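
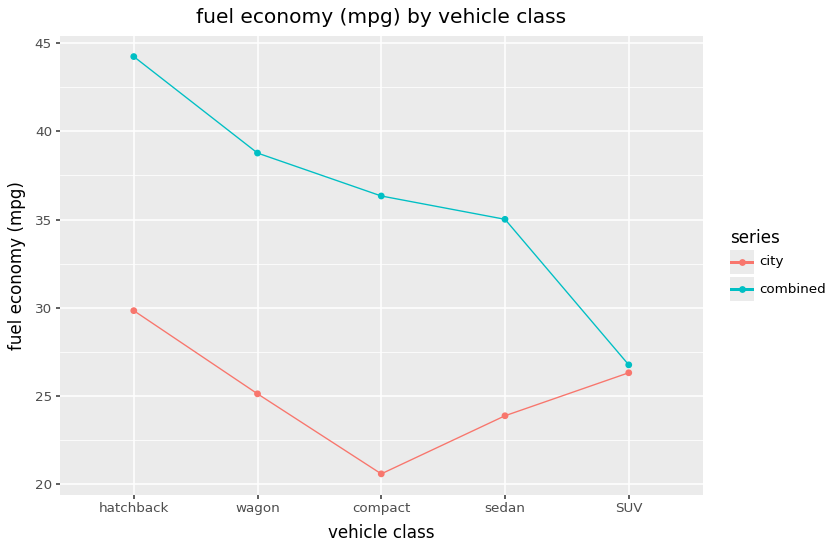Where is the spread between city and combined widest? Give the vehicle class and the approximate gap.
compact, ≈ 16 mpg

compact: city ≈ 20, combined ≈ 36 → gap ≈ 16. Next-largest (hatchback) is only ≈ 14.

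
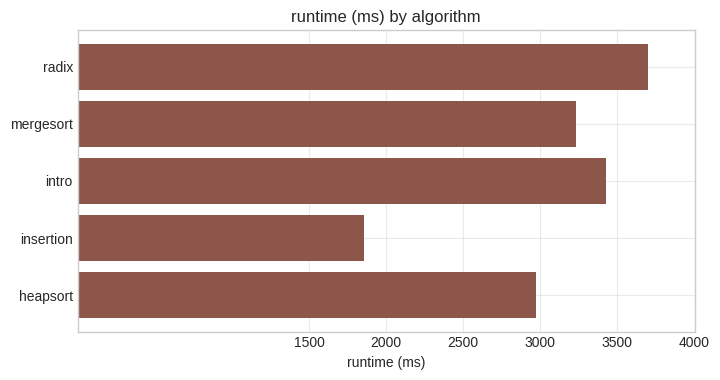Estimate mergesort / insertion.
≈ 1.5×

mergesort ≈ 3000, insertion ≈ 2000; 3000/2000 ≈ 1.5.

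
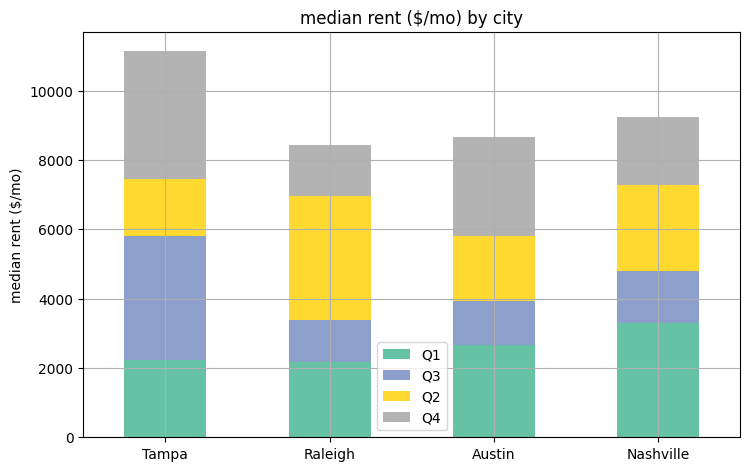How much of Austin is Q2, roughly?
≈ 2000

Q2 top ≈ 6000, bottom ≈ 4000; segment ≈ 2000.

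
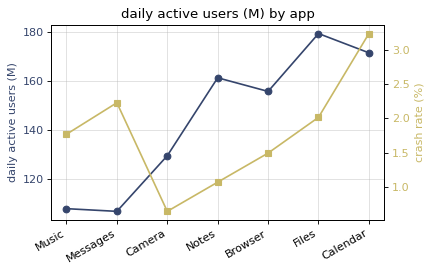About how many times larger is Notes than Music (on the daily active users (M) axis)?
≈ 1.45×

Notes ≈ 160, Music ≈ 110; 160/110 ≈ 1.45.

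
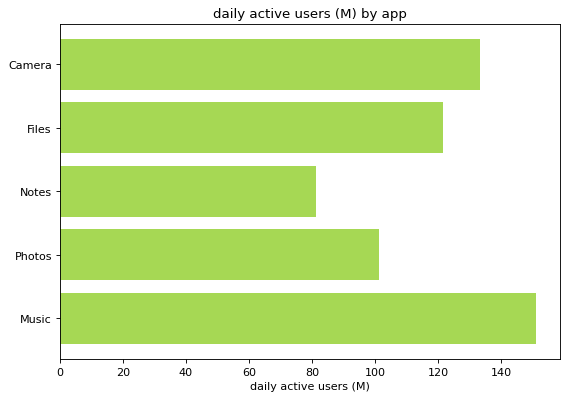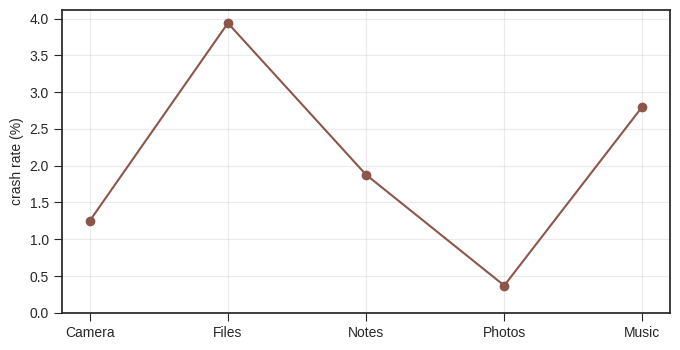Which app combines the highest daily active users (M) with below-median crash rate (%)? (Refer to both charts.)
Chart 2 median crash rate (%) ≈ 2; below-median apps: Camera, Photos. Among those, Camera has the highest daily active users (M) (≈ 140).

Camera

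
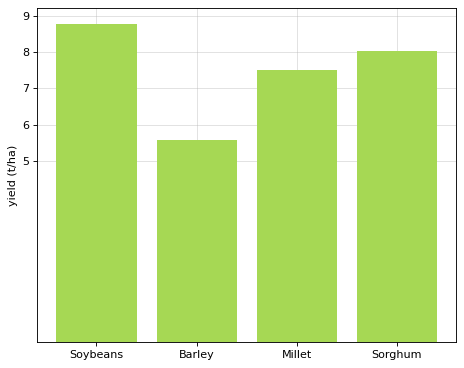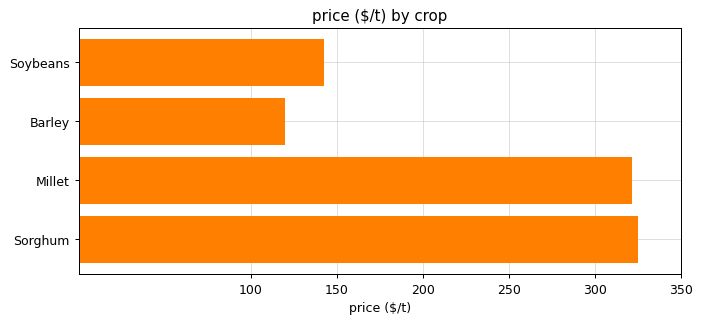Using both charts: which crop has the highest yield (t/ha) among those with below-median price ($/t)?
Soybeans

Chart 2 median price ($/t) ≈ 250; below-median crops: Soybeans, Barley. Among those, Soybeans has the highest yield (t/ha) (≈ 9).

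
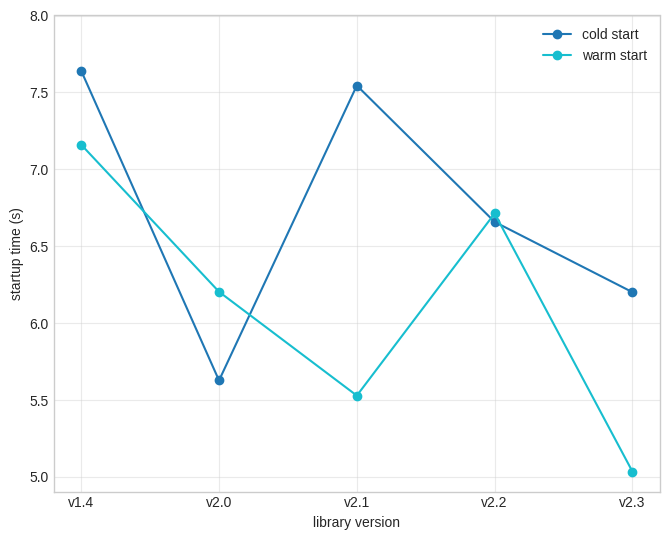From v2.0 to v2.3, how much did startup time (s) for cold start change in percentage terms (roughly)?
≈ +9.1%

v2.0 ≈ 5.5, v2.3 ≈ 6.0; (6.0 − 5.5) / 5.5 ≈ +9.1%.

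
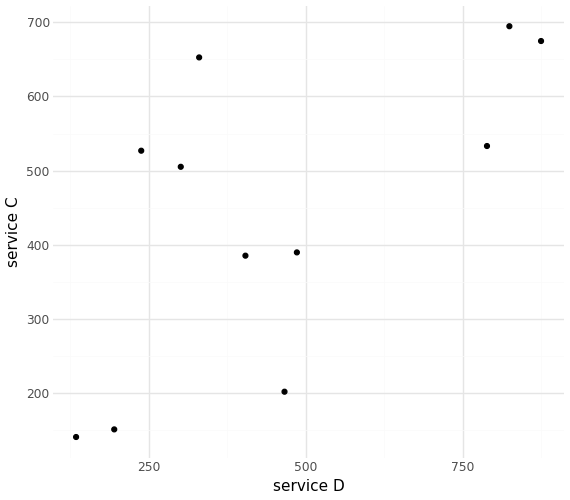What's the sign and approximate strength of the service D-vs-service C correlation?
Points are positively correlated; moderate (|r| ≈ 0.6).

positive, moderate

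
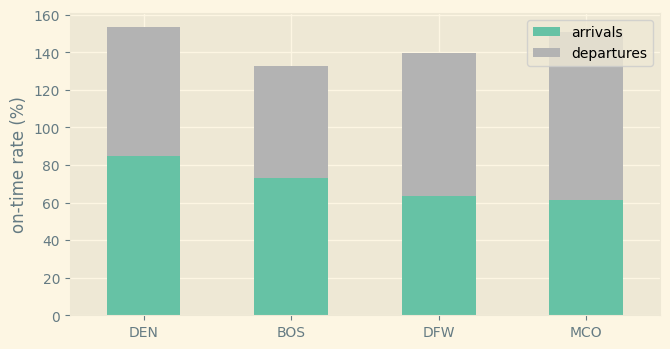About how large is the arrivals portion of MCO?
arrivals top ≈ 60, bottom ≈ 0; segment ≈ 60.

≈ 60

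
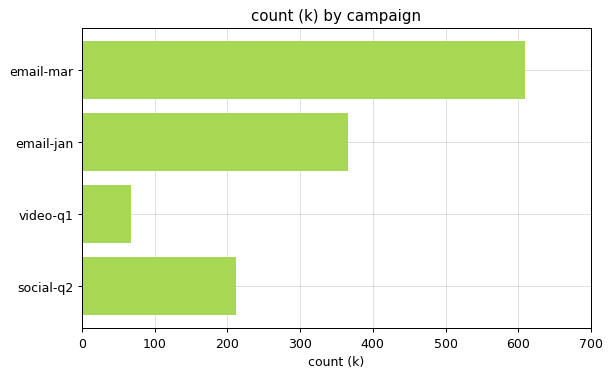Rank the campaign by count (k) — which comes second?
Top 3: email-mar ≈ 600, email-jan ≈ 400, social-q2 ≈ 200.

email-jan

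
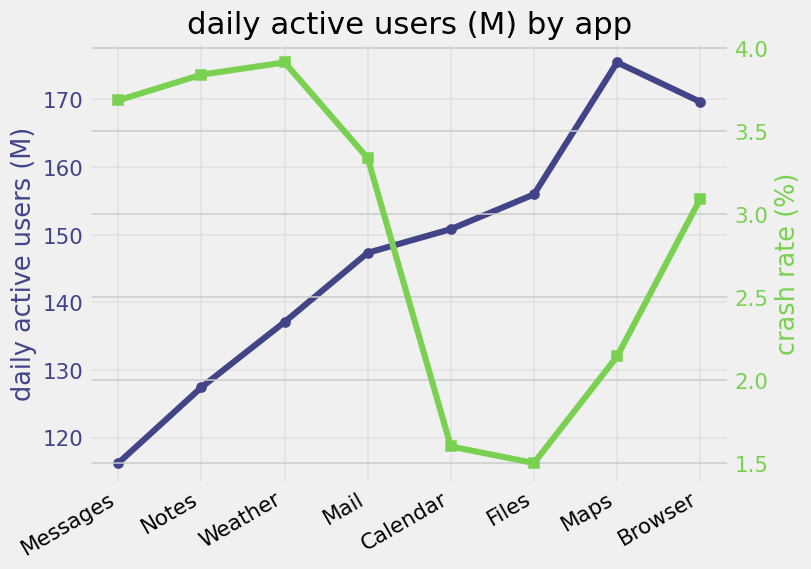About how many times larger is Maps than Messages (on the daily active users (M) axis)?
Maps ≈ 175, Messages ≈ 115; 175/115 ≈ 1.52.

≈ 1.52×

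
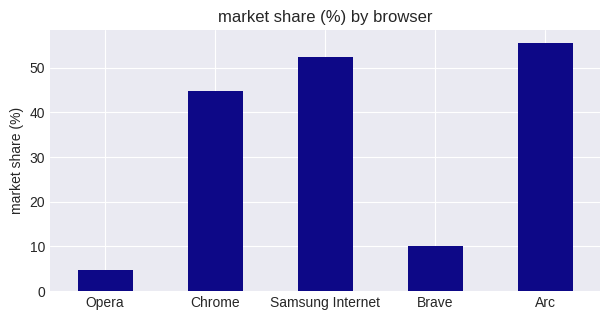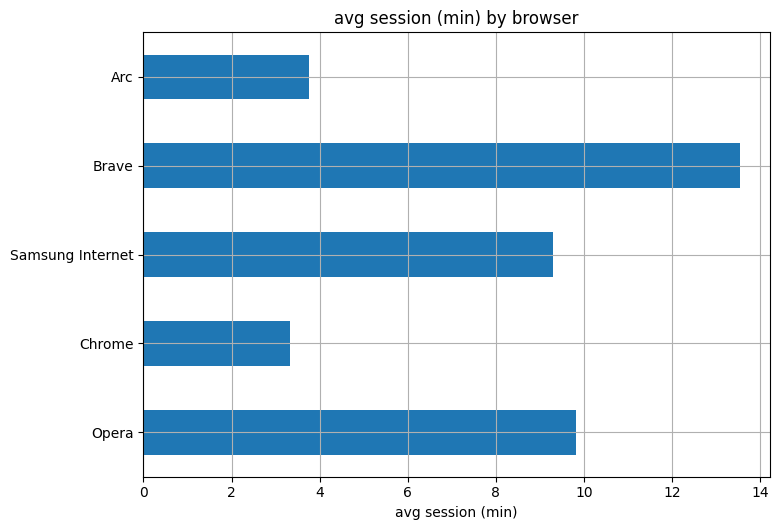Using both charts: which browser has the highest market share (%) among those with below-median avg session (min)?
Chart 2 median avg session (min) ≈ 10; below-median browsers: Chrome, Arc. Among those, Arc has the highest market share (%) (≈ 60).

Arc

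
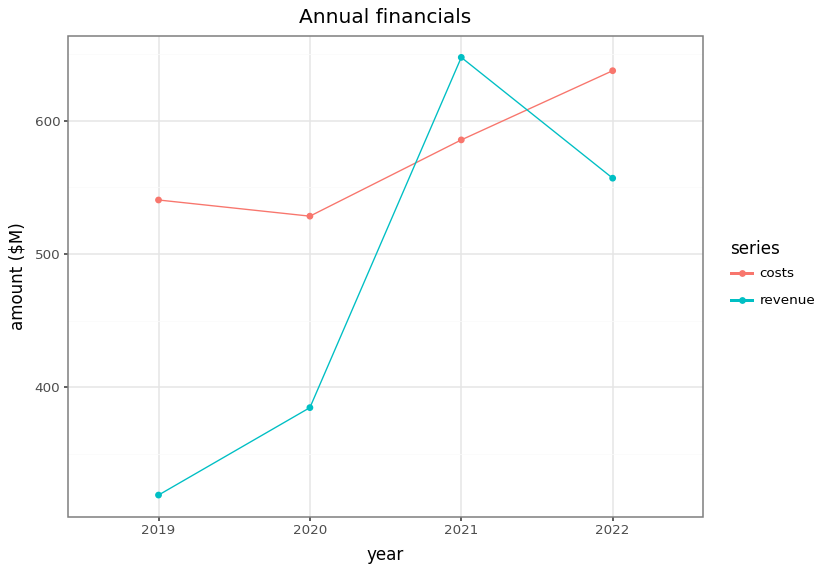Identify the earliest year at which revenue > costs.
2020: revenue ≈ 400 vs costs ≈ 550 (not yet); 2021: revenue ≈ 650 vs costs ≈ 600 (first crossover).

2021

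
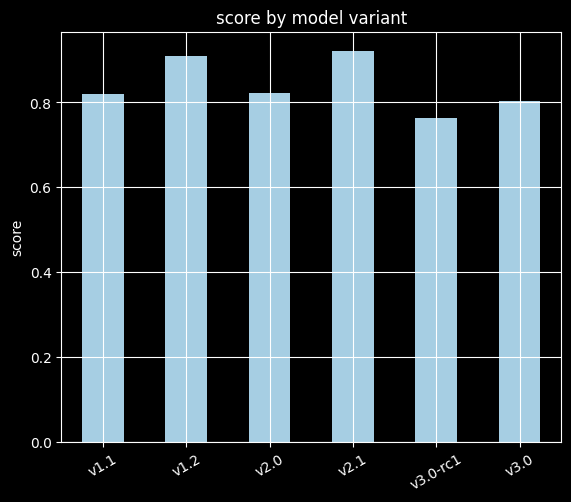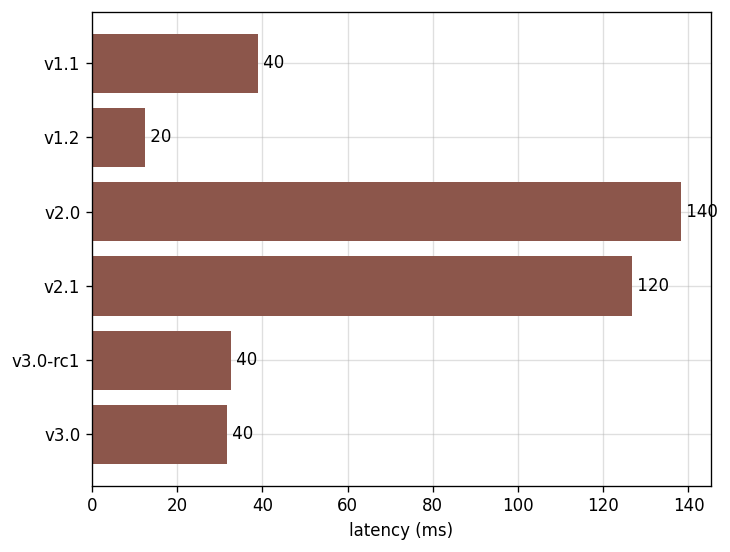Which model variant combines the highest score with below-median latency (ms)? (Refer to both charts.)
v1.2

Chart 2 median latency (ms) ≈ 40; below-median model variants: v1.2, v3.0-rc1, v3.0. Among those, v1.2 has the highest score (≈ 0.9).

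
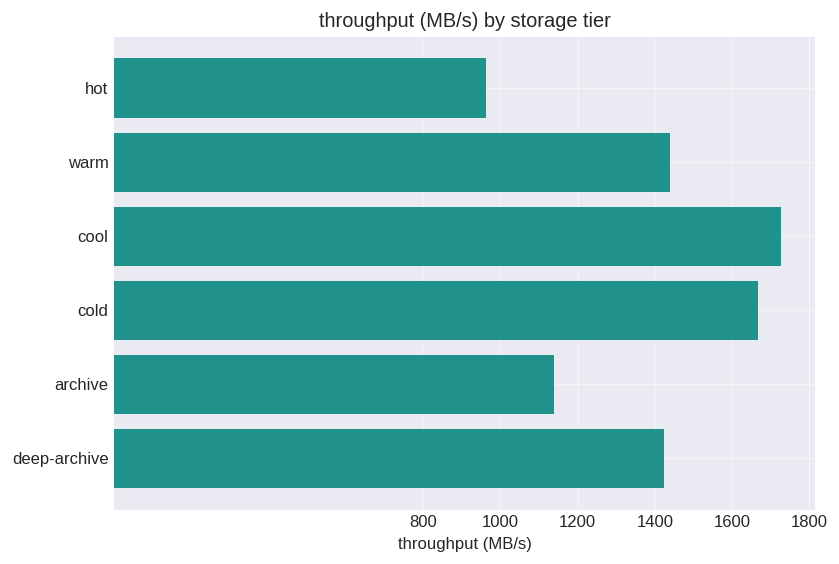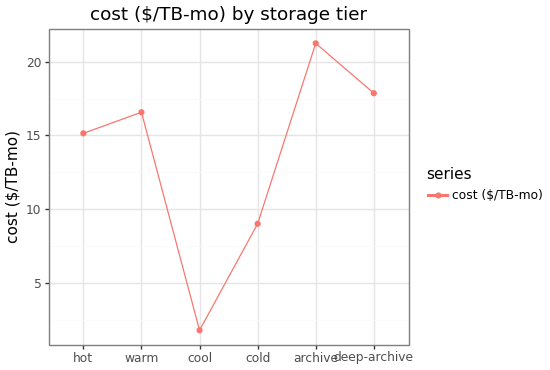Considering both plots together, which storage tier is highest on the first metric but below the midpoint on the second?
Chart 2 median cost ($/TB-mo) ≈ 16; below-median storage tiers: hot, cool, cold. Among those, cool has the highest throughput (MB/s) (≈ 1800).

cool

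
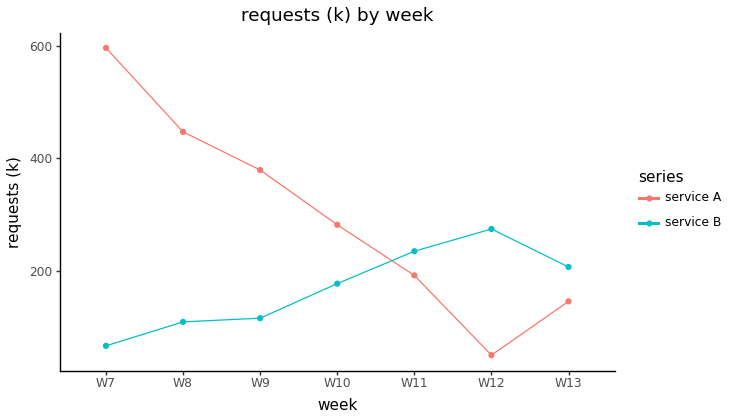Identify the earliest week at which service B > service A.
W10: service B ≈ 200 vs service A ≈ 300 (not yet); W11: service B ≈ 250 vs service A ≈ 200 (first crossover).

W11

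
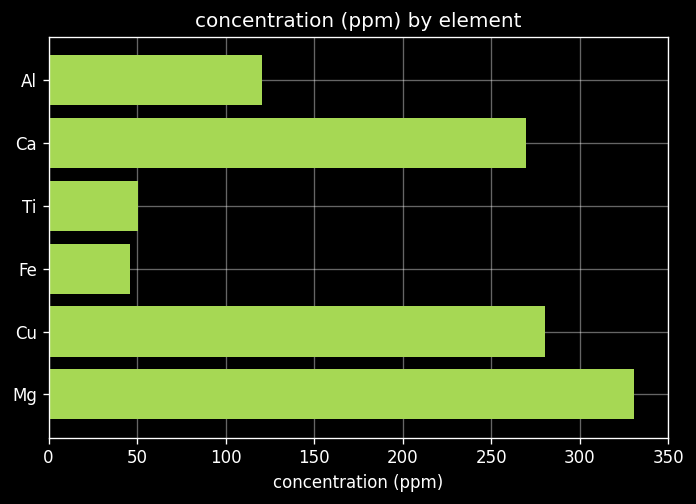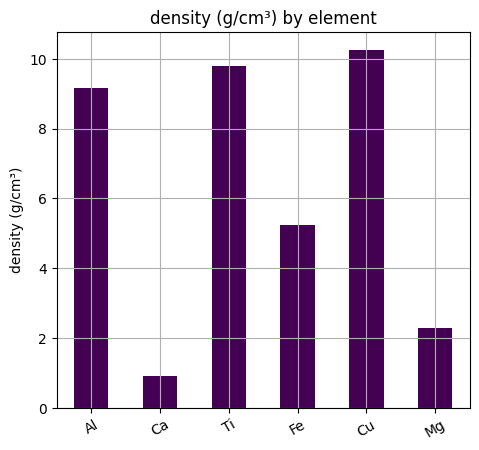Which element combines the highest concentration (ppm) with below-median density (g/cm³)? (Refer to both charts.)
Chart 2 median density (g/cm³) ≈ 7; below-median elements: Ca, Fe, Mg. Among those, Mg has the highest concentration (ppm) (≈ 350).

Mg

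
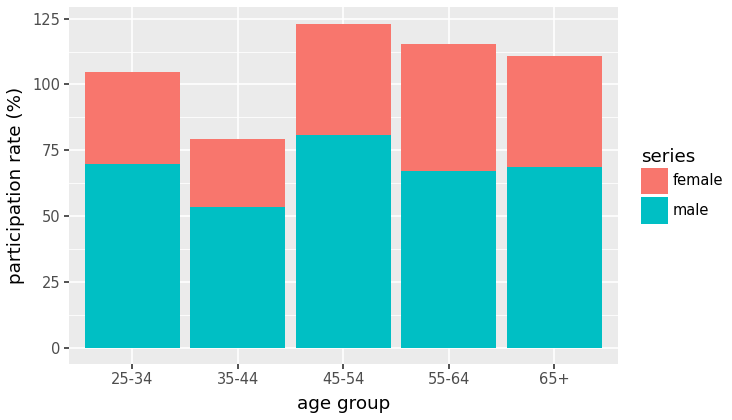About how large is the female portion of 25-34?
≈ 40

female top ≈ 100, bottom ≈ 60; segment ≈ 40.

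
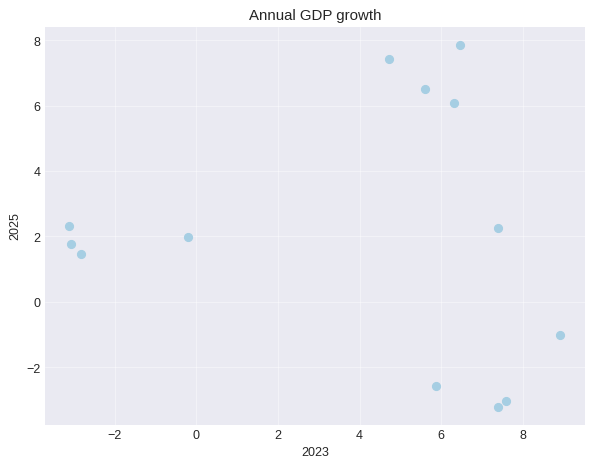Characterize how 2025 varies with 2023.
Points are roughly uncorrelated; weak (|r| ≈ 0.1).

no clear correlation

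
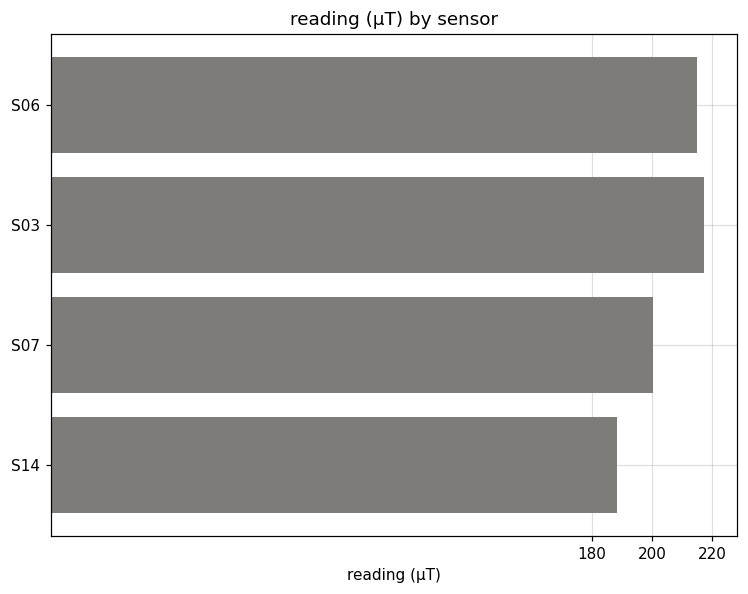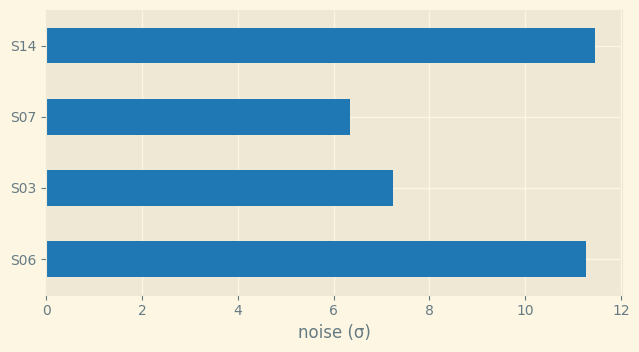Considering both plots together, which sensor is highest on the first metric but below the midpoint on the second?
S03

Chart 2 median noise (σ) ≈ 10; below-median sensors: S03, S07. Among those, S03 has the highest reading (µT) (≈ 220).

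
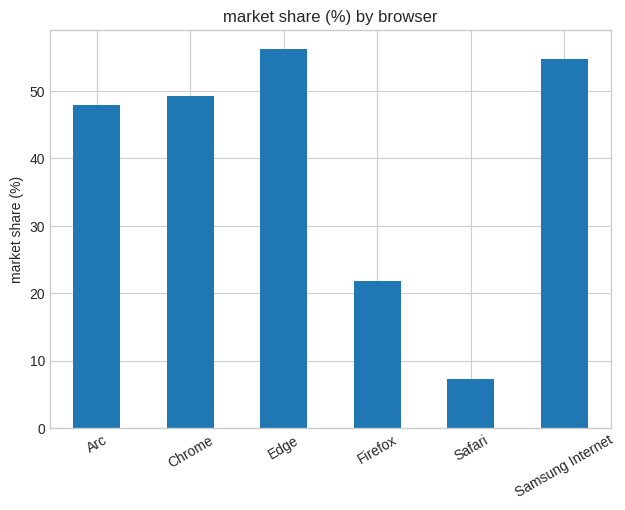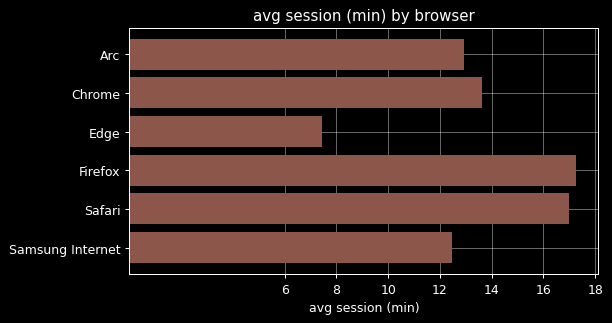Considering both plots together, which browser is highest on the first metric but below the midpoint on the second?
Chart 2 median avg session (min) ≈ 14; below-median browsers: Arc, Edge, Samsung Internet. Among those, Edge has the highest market share (%) (≈ 60).

Edge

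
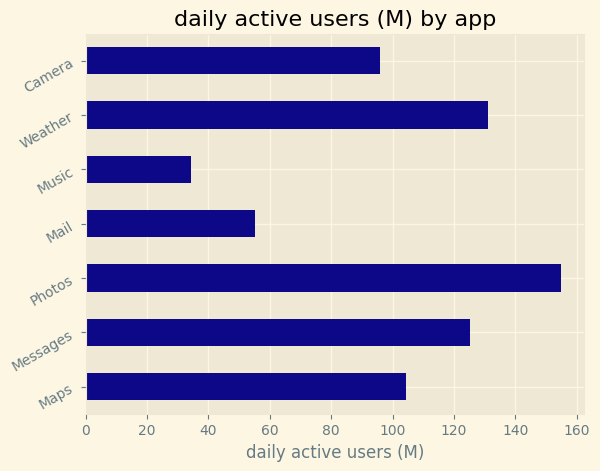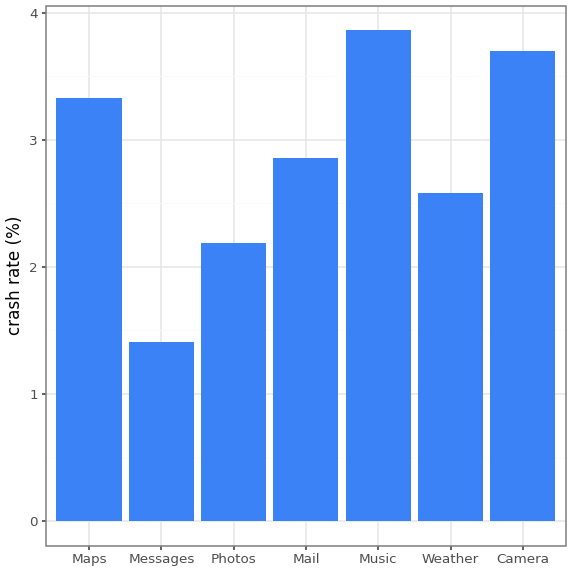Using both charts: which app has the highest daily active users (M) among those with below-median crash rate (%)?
Photos

Chart 2 median crash rate (%) ≈ 3; below-median apps: Messages, Photos, Weather. Among those, Photos has the highest daily active users (M) (≈ 160).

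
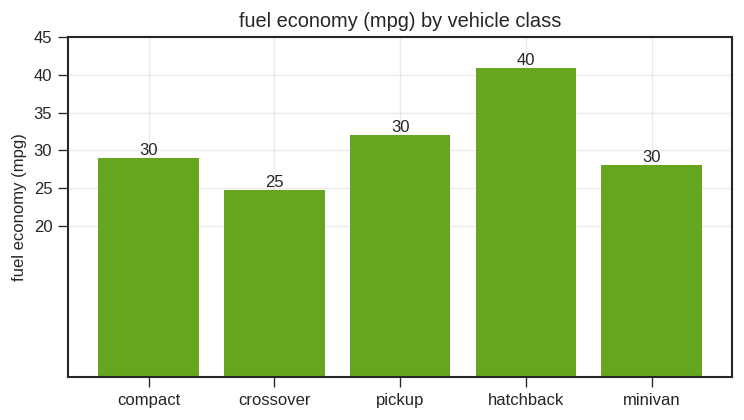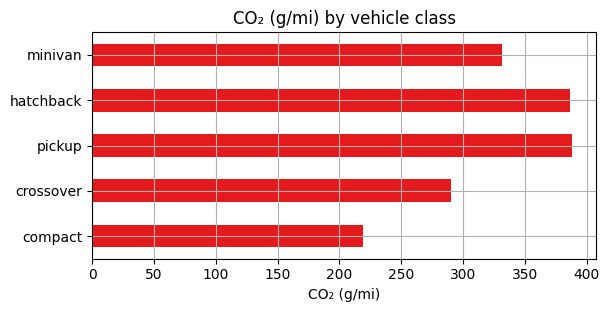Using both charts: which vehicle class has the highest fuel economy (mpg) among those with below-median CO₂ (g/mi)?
Chart 2 median CO₂ (g/mi) ≈ 350; below-median vehicle classes: compact, crossover. Among those, compact has the highest fuel economy (mpg) (≈ 30).

compact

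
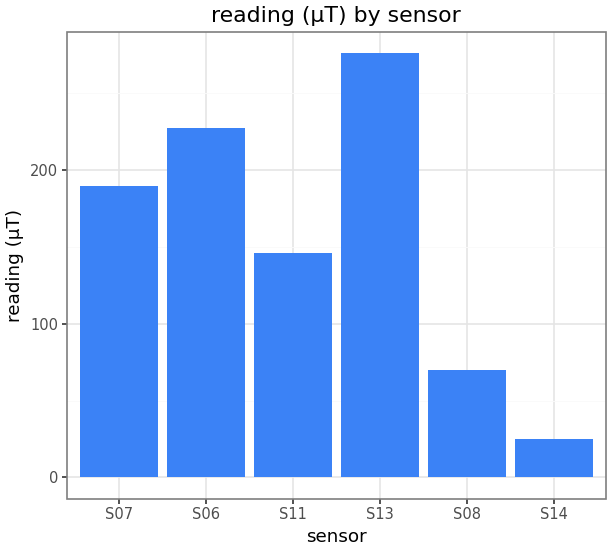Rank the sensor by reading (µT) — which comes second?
S06

Top 3: S13 ≈ 275, S06 ≈ 225, S07 ≈ 200.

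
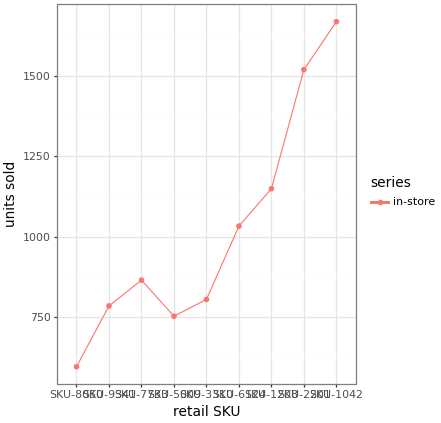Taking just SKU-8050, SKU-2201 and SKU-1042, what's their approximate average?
≈ 1267

(600 + 1500 + 1700) / 3 ≈ 1267.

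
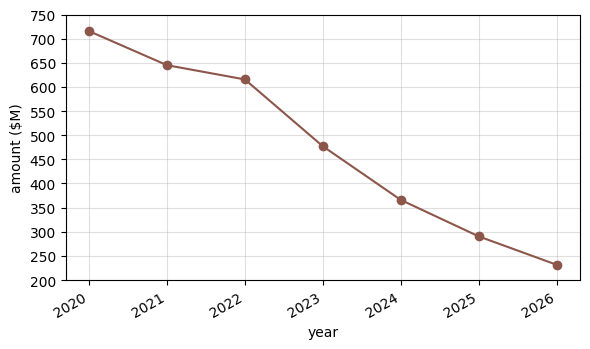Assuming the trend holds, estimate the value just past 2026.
≈ 200

Last three: 350, 300, 250 → slope ≈ -50/step → next ≈ 200.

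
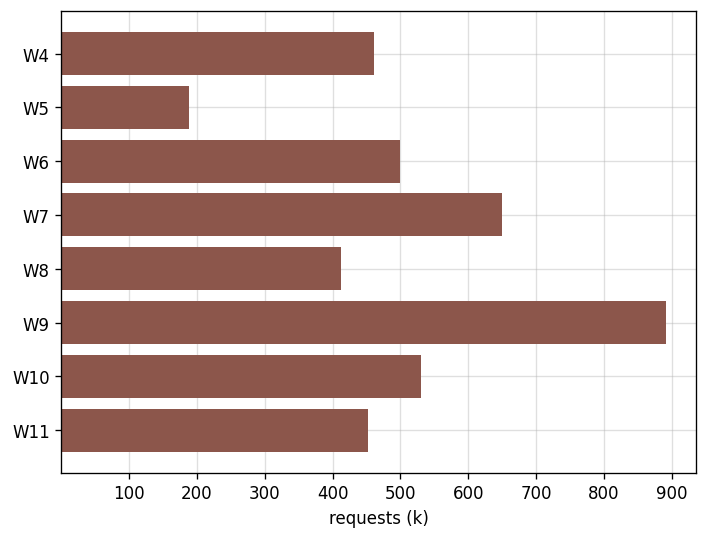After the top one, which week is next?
W7

Top 3: W9 ≈ 900, W7 ≈ 600, W10 ≈ 500.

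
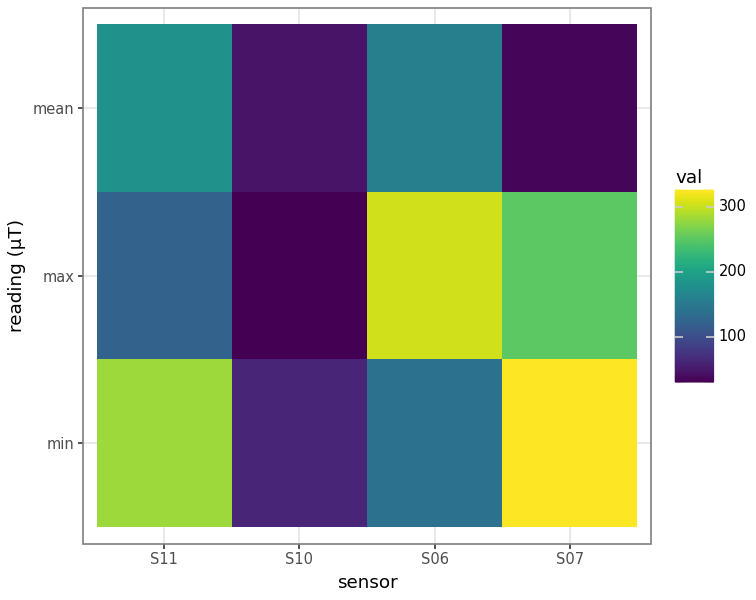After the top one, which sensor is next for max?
S07

Top 3 for max: S06 ≈ 300, S07 ≈ 250, S11 ≈ 125.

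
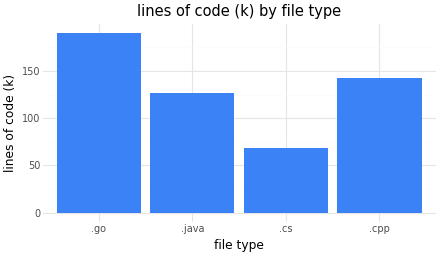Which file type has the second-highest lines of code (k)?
Top 3: .go ≈ 200, .cpp ≈ 140, .java ≈ 120.

.cpp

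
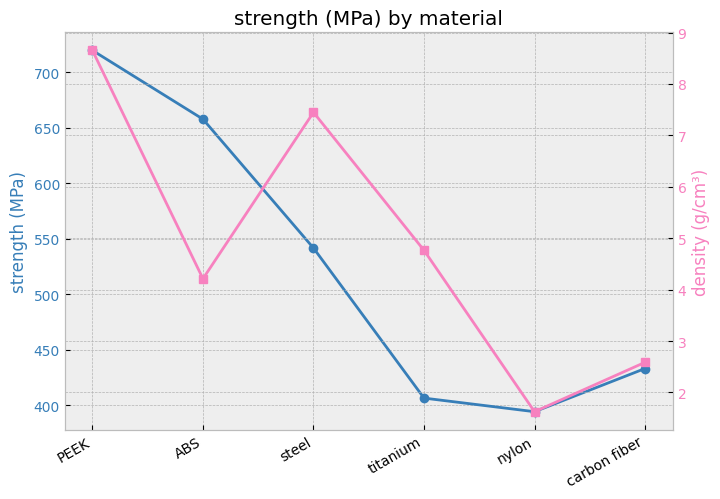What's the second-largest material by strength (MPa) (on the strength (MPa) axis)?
ABS

Top 3 (on the strength (MPa) axis): PEEK ≈ 700, ABS ≈ 650, steel ≈ 550.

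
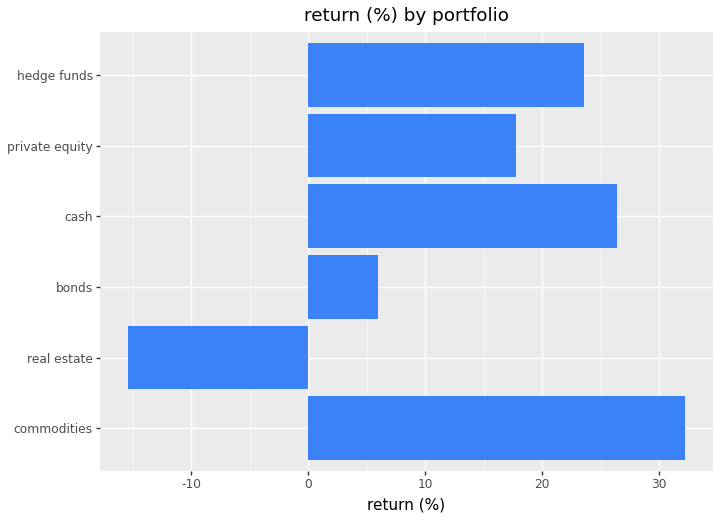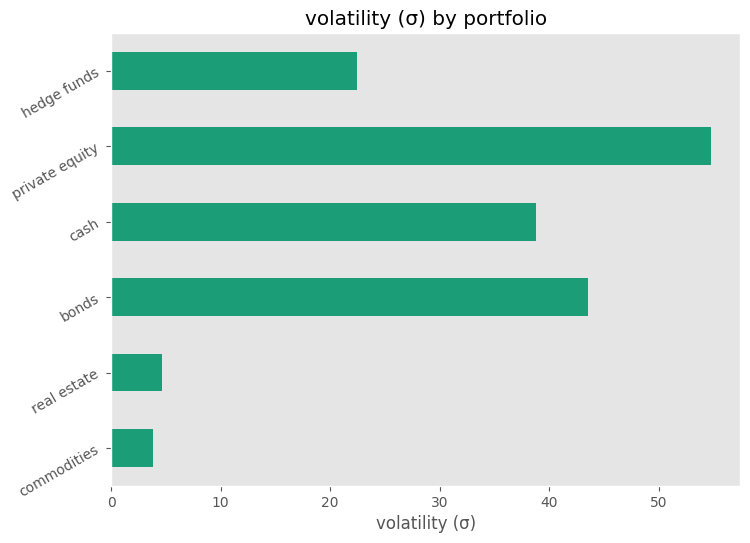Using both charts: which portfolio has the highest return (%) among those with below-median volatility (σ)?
commodities

Chart 2 median volatility (σ) ≈ 30; below-median portfolios: commodities, real estate, hedge funds. Among those, commodities has the highest return (%) (≈ 30).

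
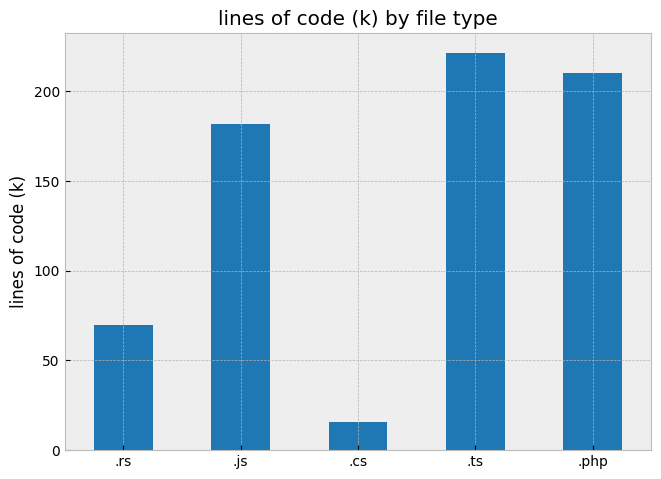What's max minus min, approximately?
Max .ts ≈ 220, min .cs ≈ 20; range ≈ 200.

≈ 200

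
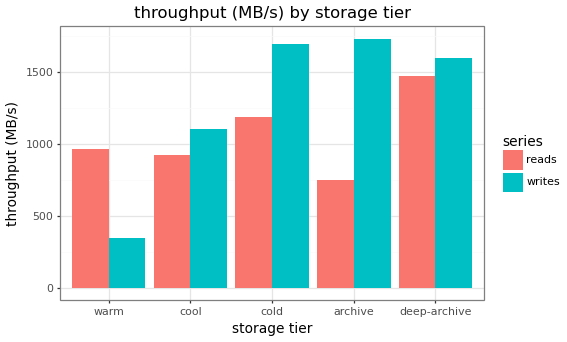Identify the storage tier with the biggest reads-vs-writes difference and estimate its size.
archive, ≈ 1000 MB/s

archive: reads ≈ 800, writes ≈ 1800 → gap ≈ 1000. Next-largest (warm) is only ≈ 600.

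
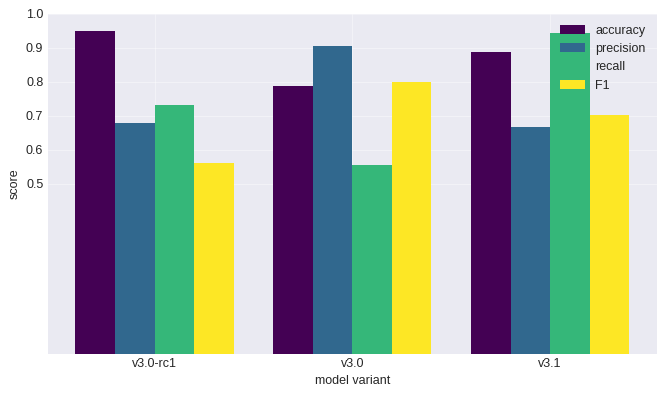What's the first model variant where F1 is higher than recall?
v3.0-rc1: F1 ≈ 0.6 vs recall ≈ 0.7 (not yet); v3.0: F1 ≈ 0.8 vs recall ≈ 0.6 (first crossover).

v3.0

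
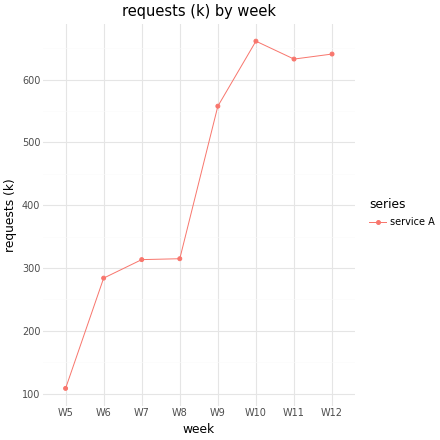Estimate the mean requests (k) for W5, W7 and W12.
(100 + 300 + 650) / 3 ≈ 350.

≈ 350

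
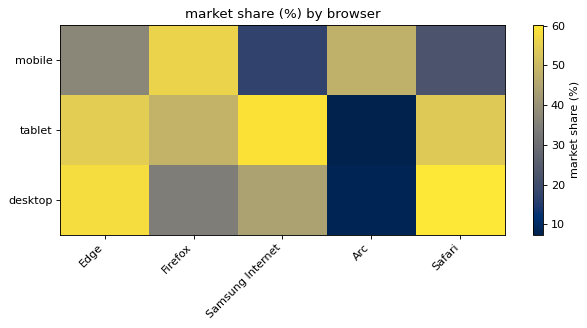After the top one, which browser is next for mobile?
Arc

Top 3 for mobile: Firefox ≈ 55, Arc ≈ 50, Edge ≈ 35.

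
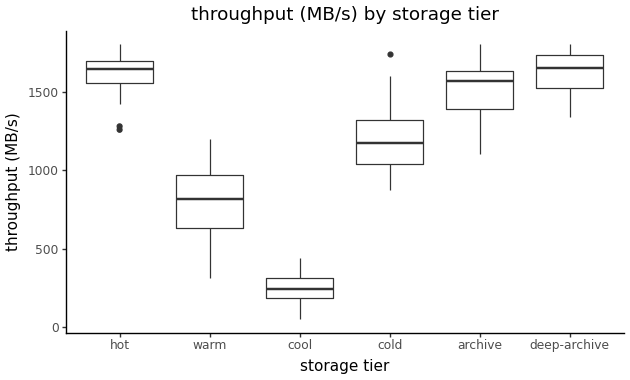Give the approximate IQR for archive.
Q3 ≈ 1600, Q1 ≈ 1400; IQR ≈ 200.

≈ 200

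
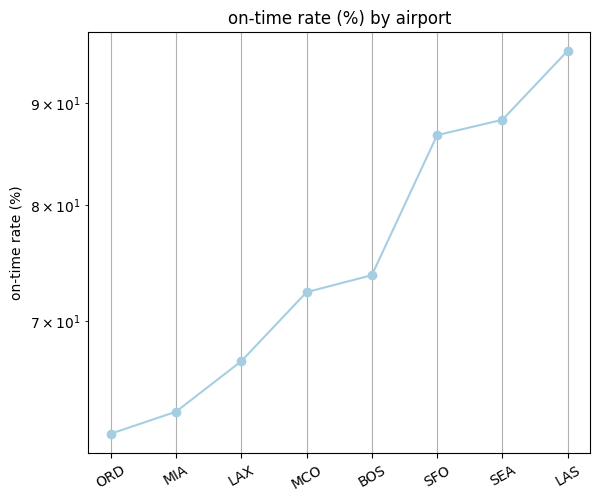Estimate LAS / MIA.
LAS ≈ 95, MIA ≈ 65; 95/65 ≈ 1.46.

≈ 1.46×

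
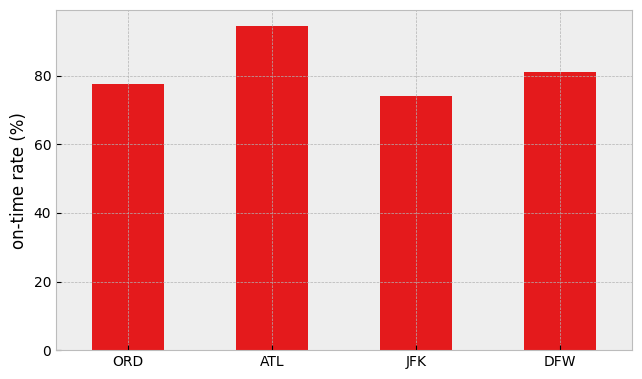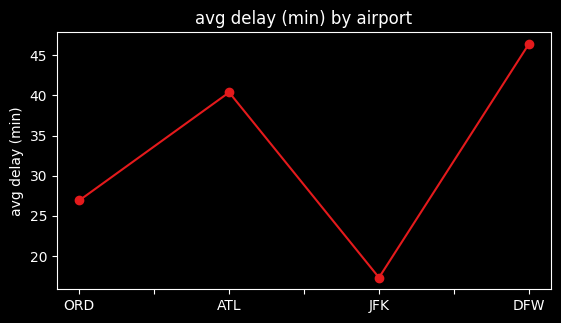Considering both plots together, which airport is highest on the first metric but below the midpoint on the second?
ORD

Chart 2 median avg delay (min) ≈ 35; below-median airports: ORD, JFK. Among those, ORD has the highest on-time rate (%) (≈ 80).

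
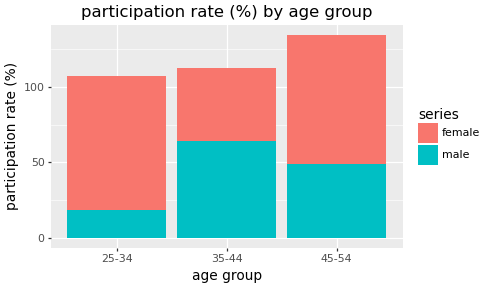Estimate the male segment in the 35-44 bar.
≈ 60

male top ≈ 60, bottom ≈ 0; segment ≈ 60.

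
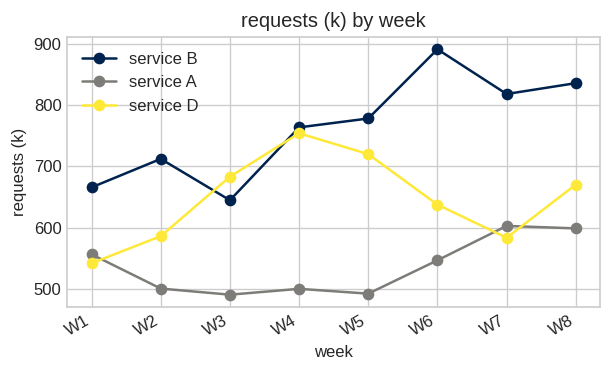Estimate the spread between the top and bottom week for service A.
Max W7 ≈ 600, min W3 ≈ 500; range ≈ 100.

≈ 100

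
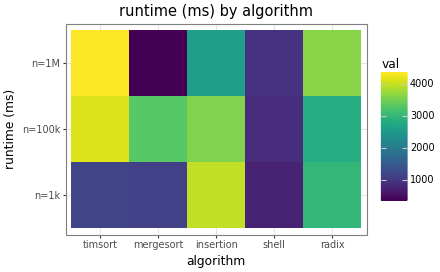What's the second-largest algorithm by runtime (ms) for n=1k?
Top 3 for n=1k: insertion ≈ 4000, radix ≈ 3000, timsort ≈ 1000.

radix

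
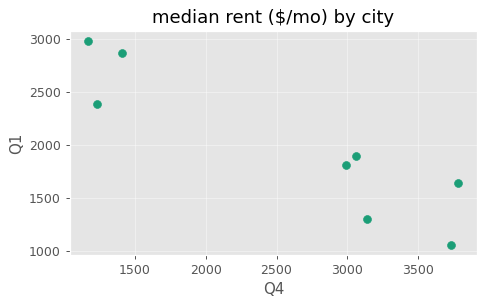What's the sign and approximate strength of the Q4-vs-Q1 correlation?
Points are negatively correlated; strong (|r| ≈ 0.9).

negative, strong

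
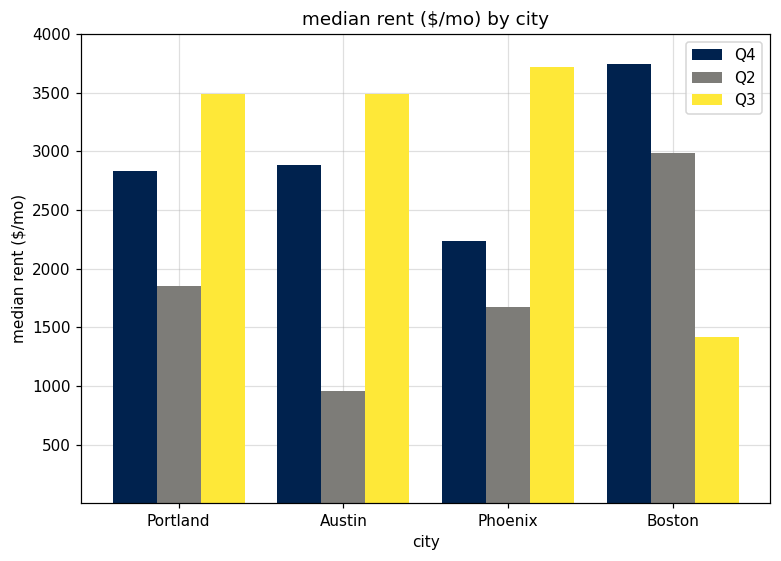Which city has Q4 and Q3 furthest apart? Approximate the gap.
Boston: Q4 ≈ 3500, Q3 ≈ 1500 → gap ≈ 2000. Next-largest (Phoenix) is only ≈ 1500.

Boston, ≈ 2000 $/mo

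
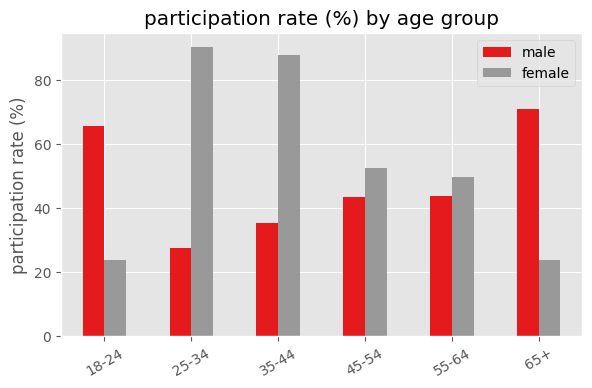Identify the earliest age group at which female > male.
18-24: female ≈ 20 vs male ≈ 70 (not yet); 25-34: female ≈ 90 vs male ≈ 30 (first crossover).

25-34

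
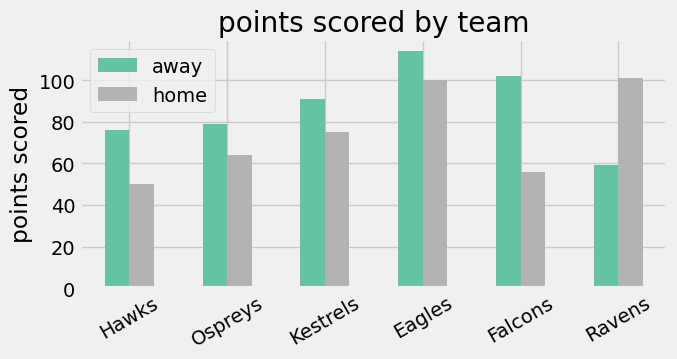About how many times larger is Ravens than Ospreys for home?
≈ 1.67×

Ravens ≈ 100, Ospreys ≈ 60; 100/60 ≈ 1.67.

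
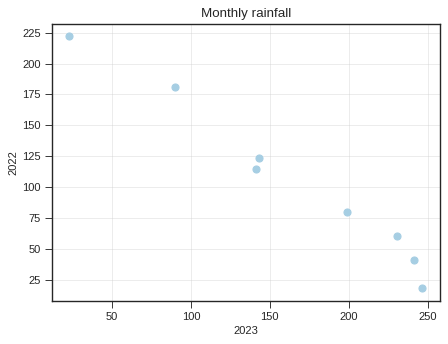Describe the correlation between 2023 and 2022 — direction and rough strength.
negative, strong

Points are negatively correlated; strong (|r| ≈ 1.0).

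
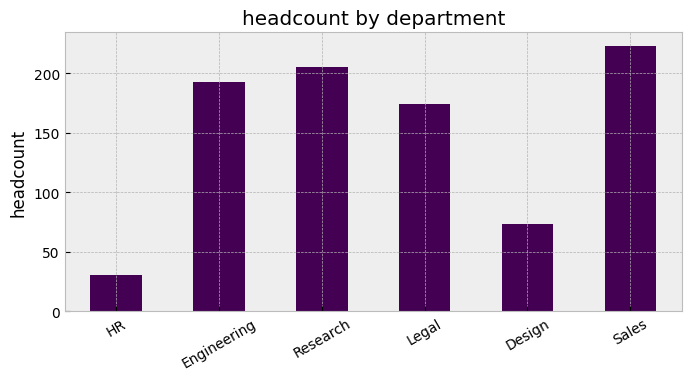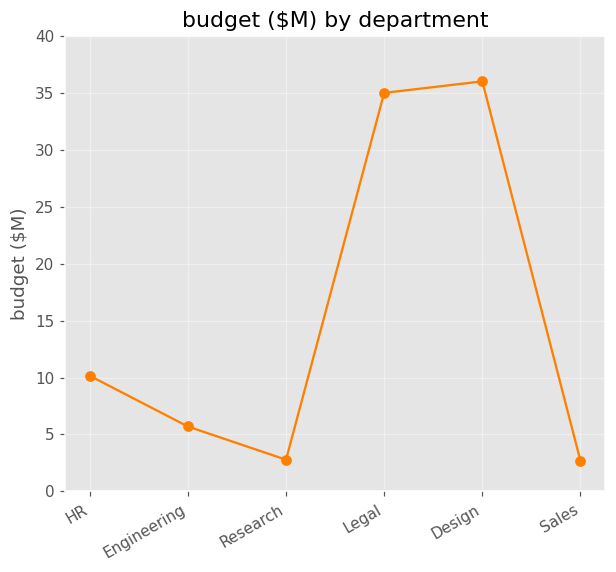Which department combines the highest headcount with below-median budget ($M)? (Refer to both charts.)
Sales

Chart 2 median budget ($M) ≈ 10; below-median departments: Engineering, Research, Sales. Among those, Sales has the highest headcount (≈ 225).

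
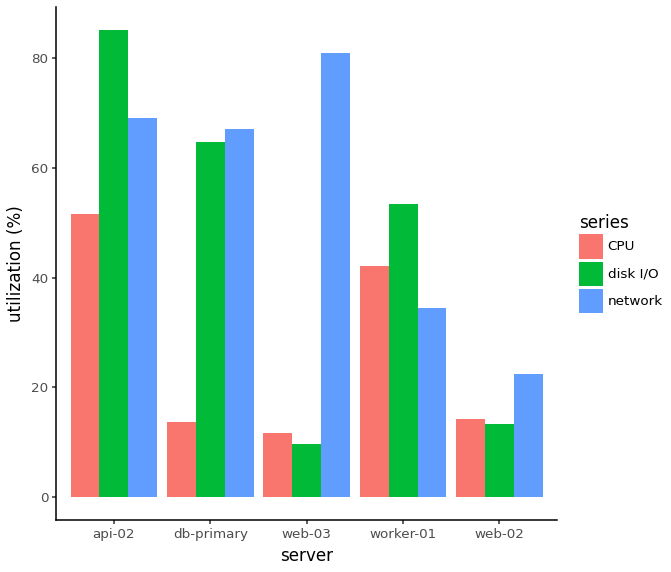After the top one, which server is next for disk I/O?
Top 3 for disk I/O: api-02 ≈ 90, db-primary ≈ 60, worker-01 ≈ 50.

db-primary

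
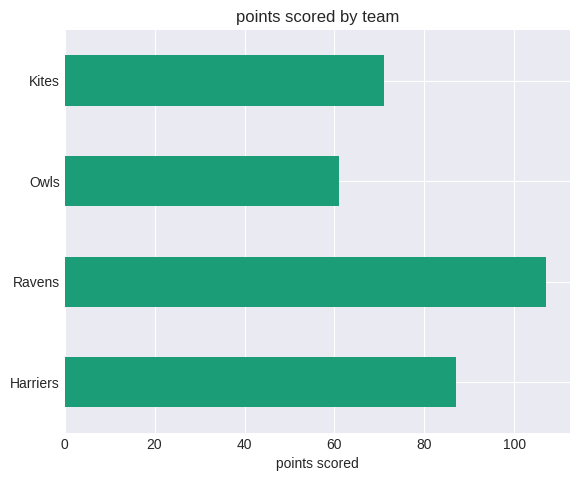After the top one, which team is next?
Harriers

Top 3: Ravens ≈ 110, Harriers ≈ 90, Kites ≈ 70.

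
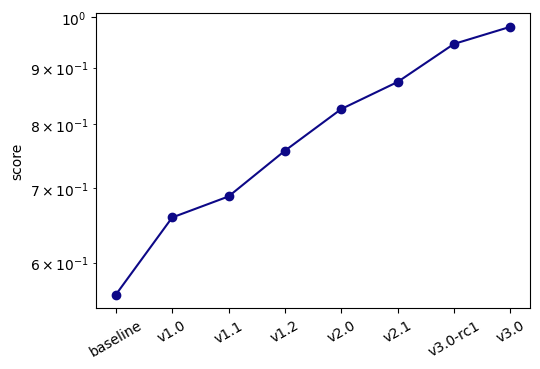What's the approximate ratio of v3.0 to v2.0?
≈ 1.18×

v3.0 ≈ 1.00, v2.0 ≈ 0.85; 1.00/0.85 ≈ 1.18.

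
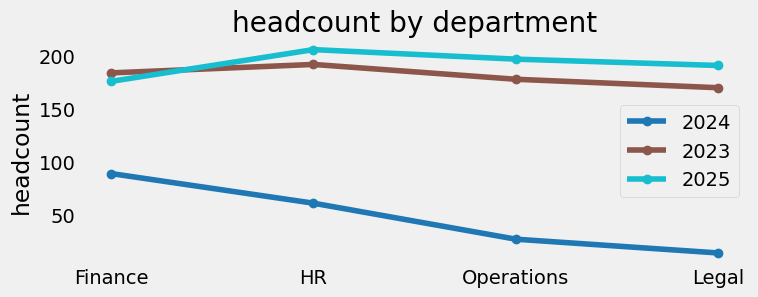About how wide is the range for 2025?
≈ 20

Max HR ≈ 200, min Finance ≈ 180; range ≈ 20.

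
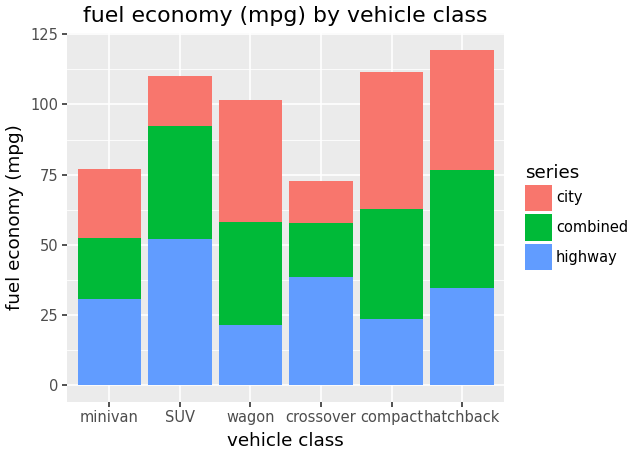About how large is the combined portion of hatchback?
≈ 50

combined top ≈ 80, bottom ≈ 30; segment ≈ 50.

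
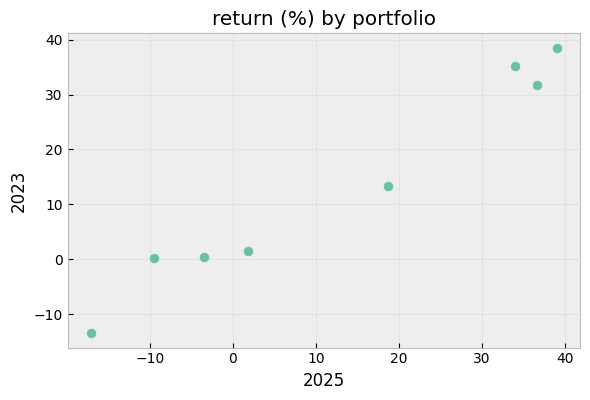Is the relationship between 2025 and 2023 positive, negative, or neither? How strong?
Points are positively correlated; strong (|r| ≈ 1.0).

positive, strong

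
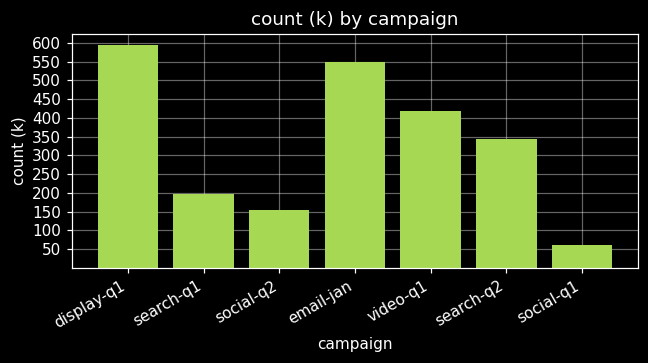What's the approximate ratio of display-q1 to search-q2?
display-q1 ≈ 600, search-q2 ≈ 350; 600/350 ≈ 1.71.

≈ 1.71×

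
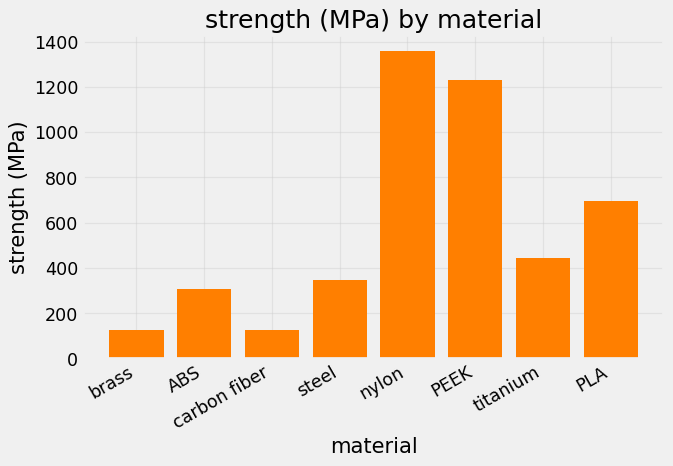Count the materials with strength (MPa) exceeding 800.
Above 800: nylon, PEEK.

2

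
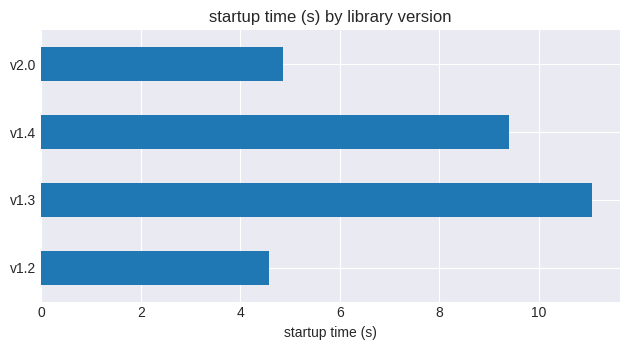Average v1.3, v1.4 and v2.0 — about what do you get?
≈ 8

(11 + 9 + 5) / 3 ≈ 8.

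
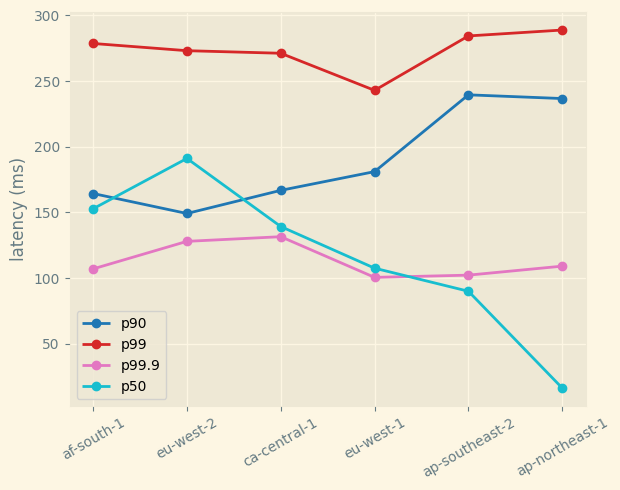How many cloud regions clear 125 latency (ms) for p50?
3

Above 125: af-south-1, eu-west-2, ca-central-1.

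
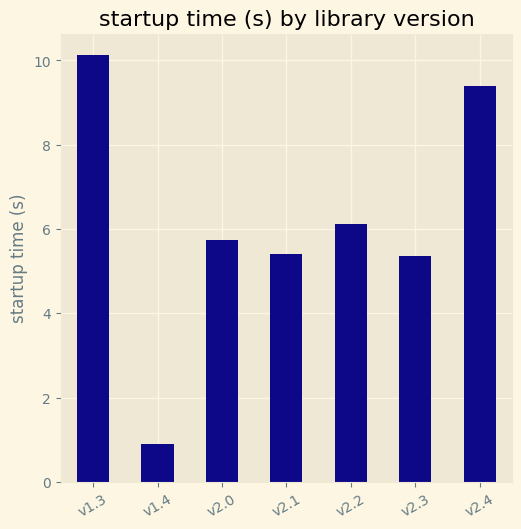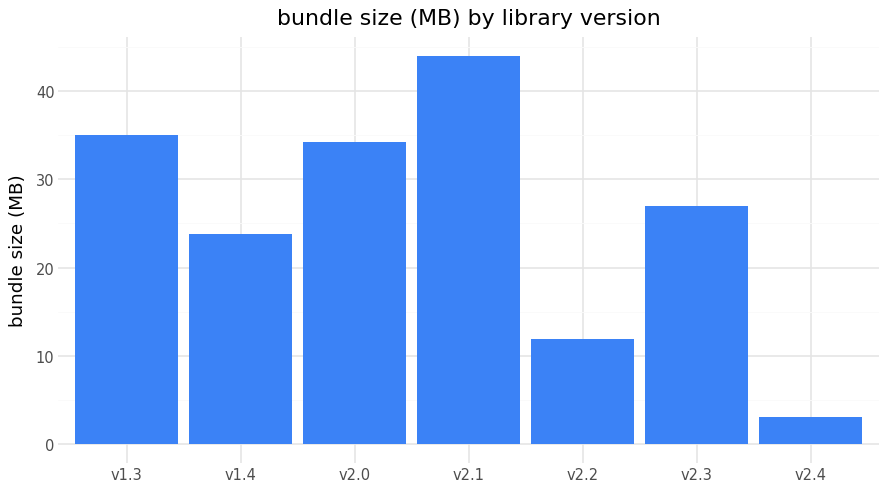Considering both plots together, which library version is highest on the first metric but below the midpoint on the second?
Chart 2 median bundle size (MB) ≈ 25; below-median library versions: v1.4, v2.2, v2.4. Among those, v2.4 has the highest startup time (s) (≈ 9).

v2.4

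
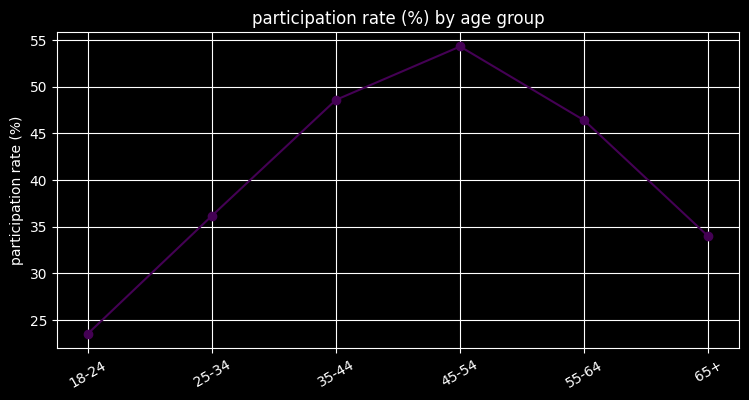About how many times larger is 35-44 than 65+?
≈ 1.43×

35-44 ≈ 50, 65+ ≈ 35; 50/35 ≈ 1.43.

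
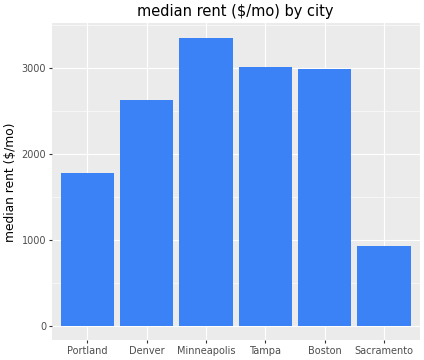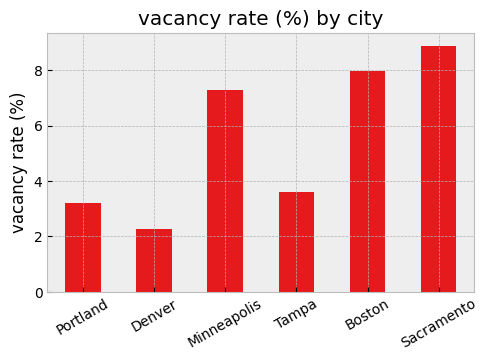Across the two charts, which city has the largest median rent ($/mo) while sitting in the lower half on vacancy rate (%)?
Tampa

Chart 2 median vacancy rate (%) ≈ 5; below-median cities: Portland, Denver, Tampa. Among those, Tampa has the highest median rent ($/mo) (≈ 3000).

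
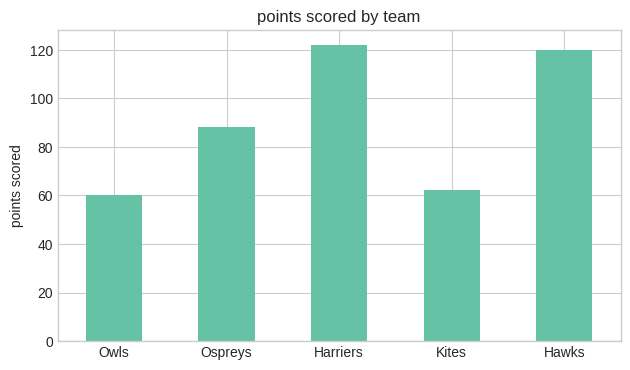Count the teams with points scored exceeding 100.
Above 100: Harriers, Hawks.

2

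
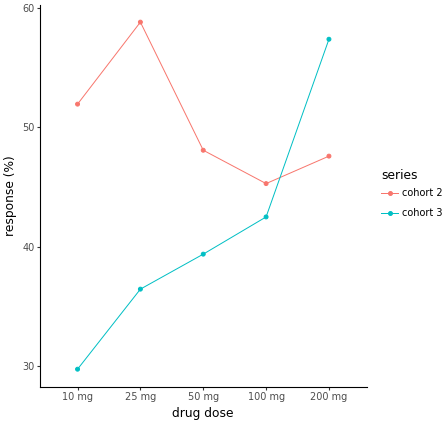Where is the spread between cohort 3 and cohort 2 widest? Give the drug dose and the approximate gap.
25 mg, ≈ 25 %

25 mg: cohort 3 ≈ 35, cohort 2 ≈ 60 → gap ≈ 25. Next-largest (10 mg) is only ≈ 20.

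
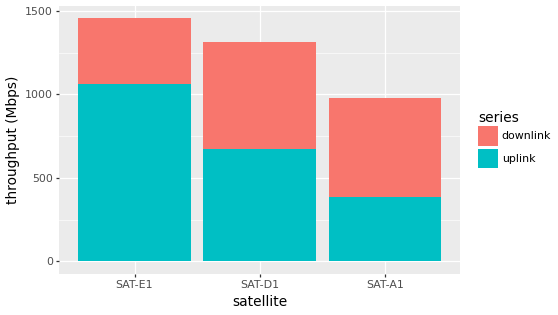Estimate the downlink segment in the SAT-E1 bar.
downlink top ≈ 1400, bottom ≈ 1000; segment ≈ 400.

≈ 400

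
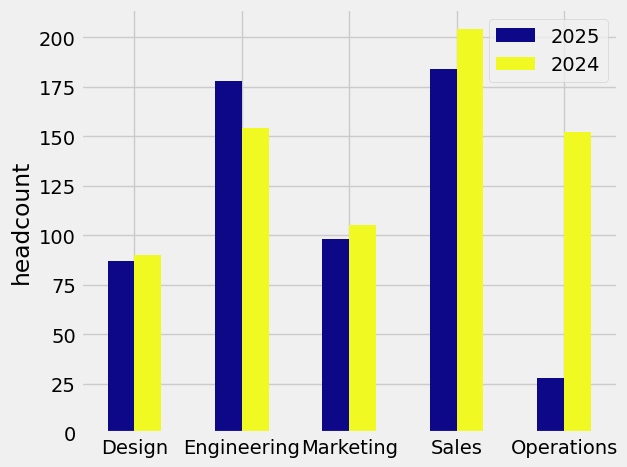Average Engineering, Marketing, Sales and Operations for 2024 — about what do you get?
(160 + 100 + 200 + 160) / 4 ≈ 155.

≈ 155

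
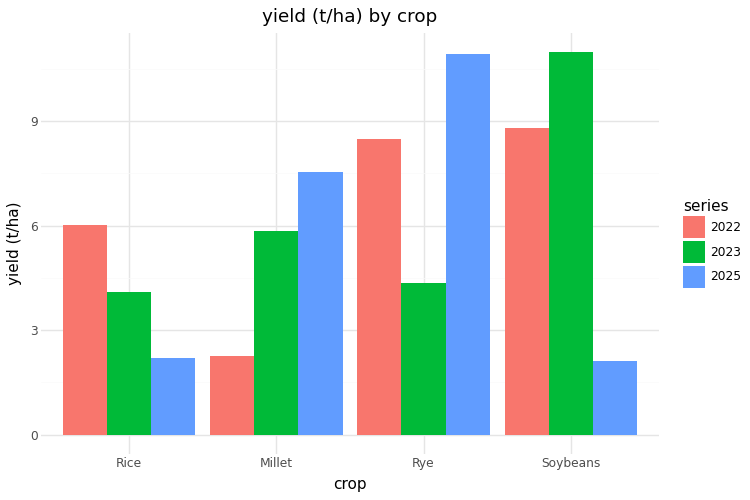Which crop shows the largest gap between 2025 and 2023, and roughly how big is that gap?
Soybeans, ≈ 9 t/ha

Soybeans: 2025 ≈ 2, 2023 ≈ 11 → gap ≈ 9. Next-largest (Rye) is only ≈ 7.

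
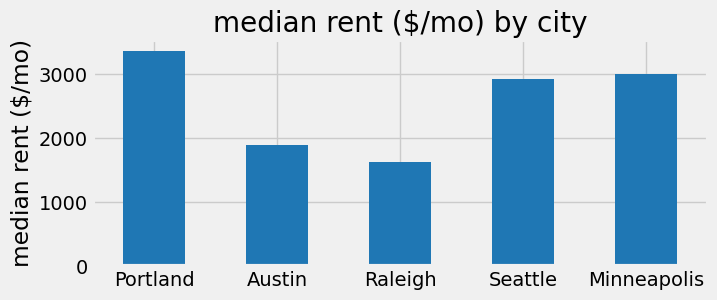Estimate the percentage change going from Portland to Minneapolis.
≈ -14.3%

Portland ≈ 3500, Minneapolis ≈ 3000; (3000 − 3500) / 3500 ≈ -14.3%.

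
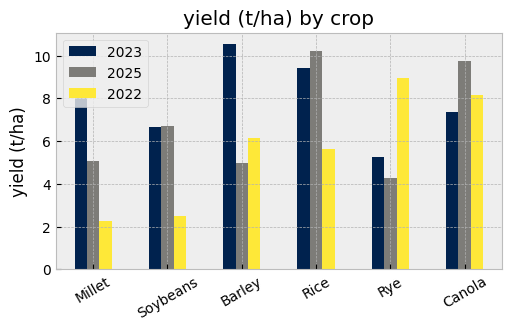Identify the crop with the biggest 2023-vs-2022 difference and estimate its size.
Millet: 2023 ≈ 8, 2022 ≈ 2 → gap ≈ 6. Next-largest (Barley) is only ≈ 5.

Millet, ≈ 6 t/ha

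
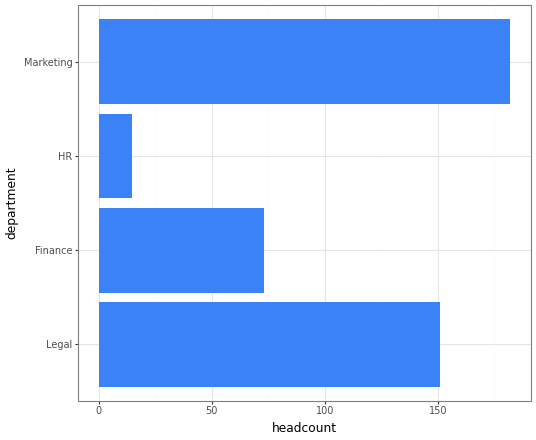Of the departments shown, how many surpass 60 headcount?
3

Above 60: Legal, Finance, Marketing.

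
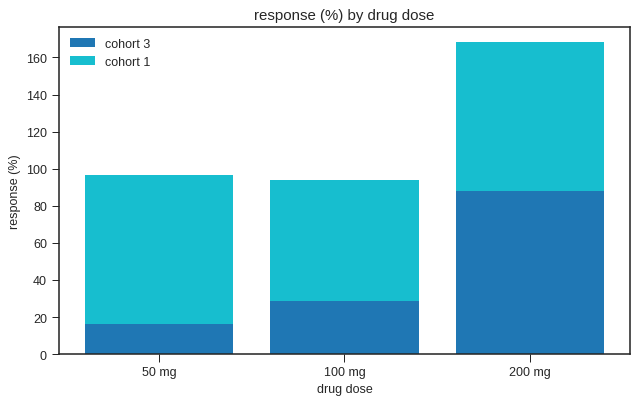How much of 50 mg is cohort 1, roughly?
cohort 1 top ≈ 100, bottom ≈ 20; segment ≈ 80.

≈ 80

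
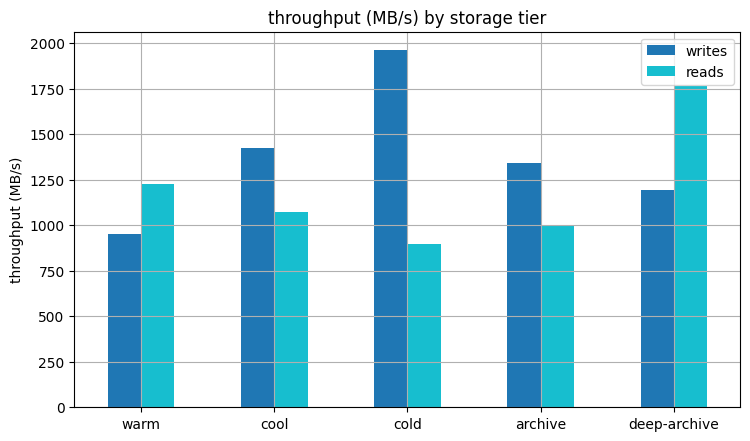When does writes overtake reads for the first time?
cool

warm: writes ≈ 1000 vs reads ≈ 1200 (not yet); cool: writes ≈ 1400 vs reads ≈ 1000 (first crossover).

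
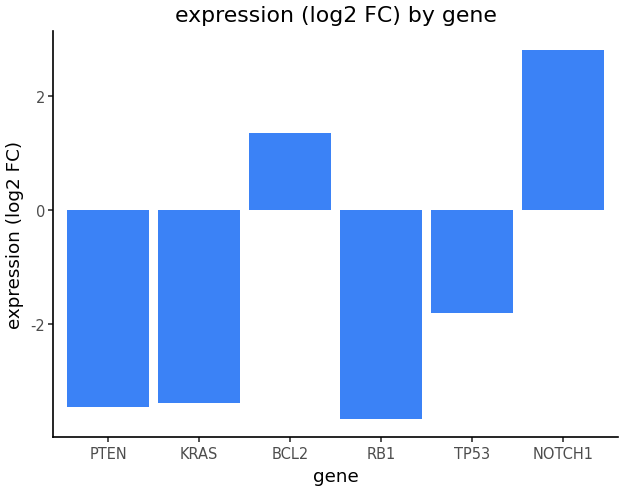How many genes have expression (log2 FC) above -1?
2

Above -1: BCL2, NOTCH1.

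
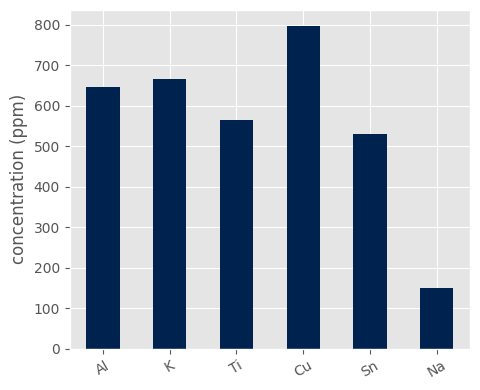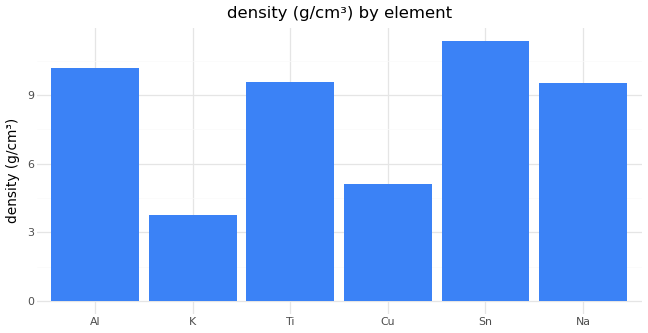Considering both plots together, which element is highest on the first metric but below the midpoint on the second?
Cu

Chart 2 median density (g/cm³) ≈ 10; below-median elements: K, Cu, Na. Among those, Cu has the highest concentration (ppm) (≈ 800).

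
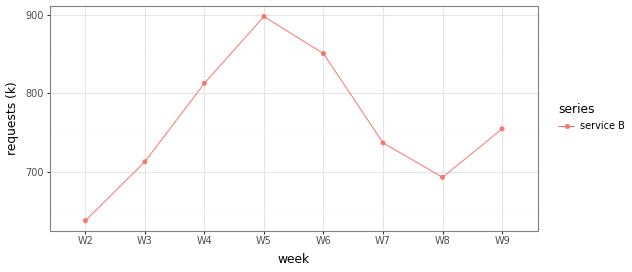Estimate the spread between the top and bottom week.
Max W5 ≈ 900, min W2 ≈ 625; range ≈ 275.

≈ 275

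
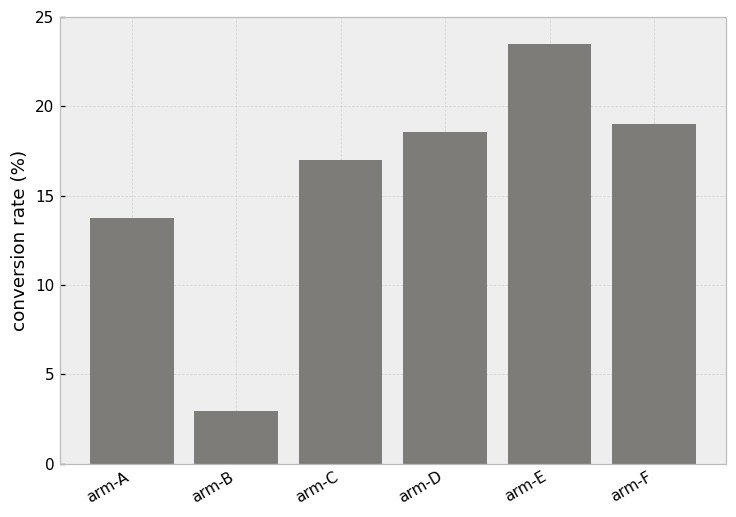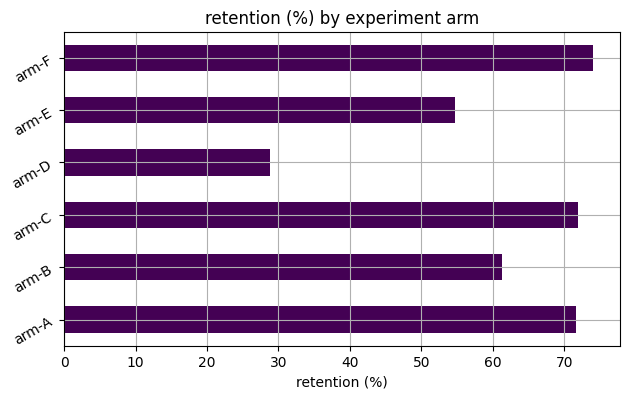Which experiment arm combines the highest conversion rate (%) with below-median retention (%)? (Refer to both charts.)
Chart 2 median retention (%) ≈ 70; below-median experiment arms: arm-B, arm-D, arm-E. Among those, arm-E has the highest conversion rate (%) (≈ 25).

arm-E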